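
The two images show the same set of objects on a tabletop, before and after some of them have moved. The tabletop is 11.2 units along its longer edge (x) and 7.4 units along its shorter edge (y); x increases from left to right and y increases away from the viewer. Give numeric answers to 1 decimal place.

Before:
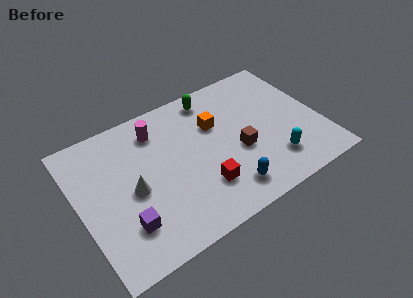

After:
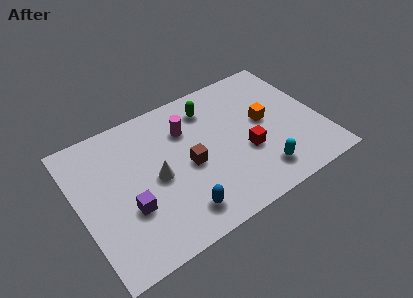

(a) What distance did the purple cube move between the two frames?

0.8

From (1.8, 1.9) to (2.1, 2.6), the purple cube covered √(0.3² + 0.7²) ≈ 0.8 units.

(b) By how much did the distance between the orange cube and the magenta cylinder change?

+0.9

Before: roughly 2.8 units apart; after: 3.7. That's 0.9 units further apart.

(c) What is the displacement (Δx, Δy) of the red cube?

(2.2, 0.8)

The red cube was at about (5.4, 2.0) and moved to about (7.6, 2.8).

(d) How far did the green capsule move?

0.5

The green capsule moved from about (6.6, 6.4) to (6.4, 5.9), a distance of √(0.2² + 0.5²) ≈ 0.5.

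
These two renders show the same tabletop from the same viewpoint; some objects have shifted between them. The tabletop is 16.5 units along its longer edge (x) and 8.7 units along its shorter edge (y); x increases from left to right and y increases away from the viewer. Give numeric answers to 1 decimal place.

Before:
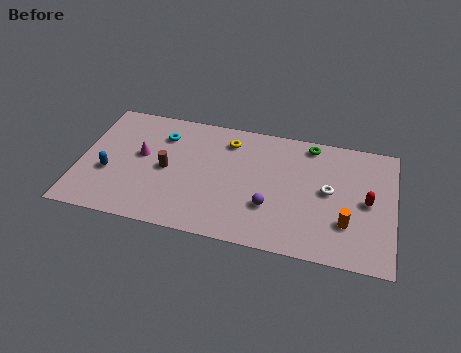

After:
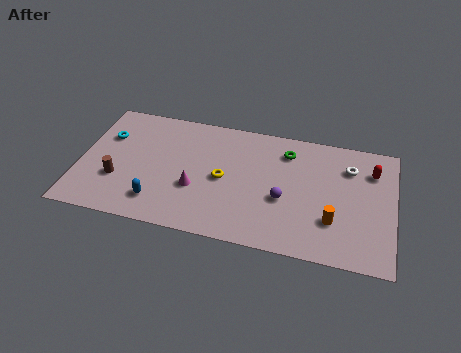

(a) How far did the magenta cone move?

3.4

The magenta cone was near (3.2, 4.9) before and (6.2, 3.2) after, so it travelled √(3.0² + 1.7²) ≈ 3.4 units.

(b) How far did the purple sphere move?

1.0

From (10.1, 2.8) to (10.8, 3.5), the purple sphere covered √(0.7² + 0.7²) ≈ 1.0 units.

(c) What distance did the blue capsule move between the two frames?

3.1

The blue capsule was near (1.6, 3.3) before and (4.3, 1.8) after, so it travelled √(2.7² + 1.5²) ≈ 3.1 units.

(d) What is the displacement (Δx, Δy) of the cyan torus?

(-2.9, -0.7)

The cyan torus started near (4.2, 6.6) and ended near (1.3, 5.9).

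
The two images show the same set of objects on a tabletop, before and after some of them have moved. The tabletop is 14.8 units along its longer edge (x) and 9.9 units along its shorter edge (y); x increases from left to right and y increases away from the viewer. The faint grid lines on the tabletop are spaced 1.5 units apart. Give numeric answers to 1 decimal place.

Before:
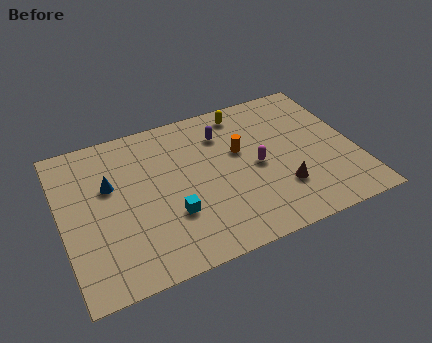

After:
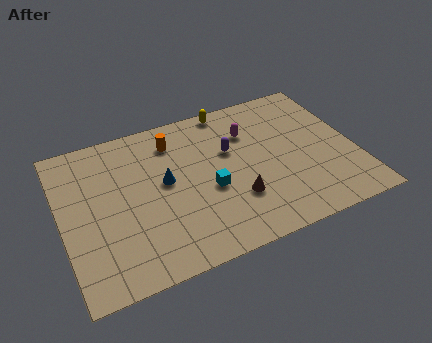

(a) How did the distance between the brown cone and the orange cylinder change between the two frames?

+1.9

The distance was about 3.6 in the first image and 5.5 in the second, so they moved 1.9 units further apart.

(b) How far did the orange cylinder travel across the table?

3.7

The orange cylinder was near (9.1, 6.0) before and (5.9, 7.9) after, so it travelled √(3.2² + 1.9²) ≈ 3.7 units.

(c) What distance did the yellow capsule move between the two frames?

0.9

The yellow capsule moved from about (9.6, 8.6) to (8.9, 9.1), a distance of √(0.7² + 0.5²) ≈ 0.9.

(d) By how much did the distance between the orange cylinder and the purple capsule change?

+1.5

Before: roughly 1.7 units apart; after: 3.2. That's 1.5 units further apart.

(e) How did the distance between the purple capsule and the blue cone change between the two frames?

-2.5

The distance was about 6.0 in the first image and 3.5 in the second, so they moved 2.5 units closer together.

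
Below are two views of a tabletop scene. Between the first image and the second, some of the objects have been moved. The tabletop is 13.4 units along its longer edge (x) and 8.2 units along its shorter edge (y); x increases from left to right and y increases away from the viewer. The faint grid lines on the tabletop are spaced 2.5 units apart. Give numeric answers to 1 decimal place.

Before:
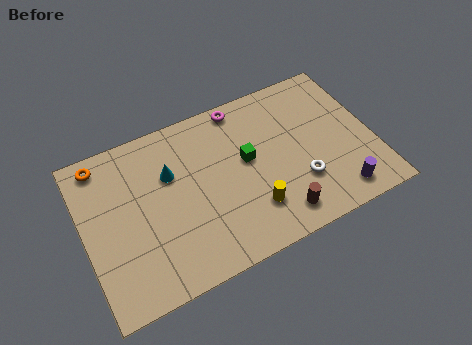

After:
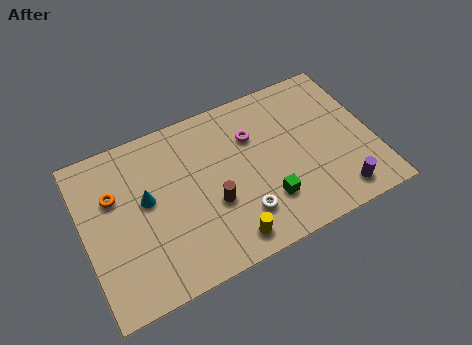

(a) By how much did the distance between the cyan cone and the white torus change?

-1.5

Before: roughly 6.4 units apart; after: 4.9. That's 1.5 units closer together.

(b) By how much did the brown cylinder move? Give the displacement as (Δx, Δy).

(-2.8, 1.8)

The brown cylinder started near (8.6, 1.3) and ended near (5.8, 3.1).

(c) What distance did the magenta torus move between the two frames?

1.7

The magenta torus moved from about (7.7, 7.4) to (8.0, 5.7), a distance of √(0.3² + 1.7²) ≈ 1.7.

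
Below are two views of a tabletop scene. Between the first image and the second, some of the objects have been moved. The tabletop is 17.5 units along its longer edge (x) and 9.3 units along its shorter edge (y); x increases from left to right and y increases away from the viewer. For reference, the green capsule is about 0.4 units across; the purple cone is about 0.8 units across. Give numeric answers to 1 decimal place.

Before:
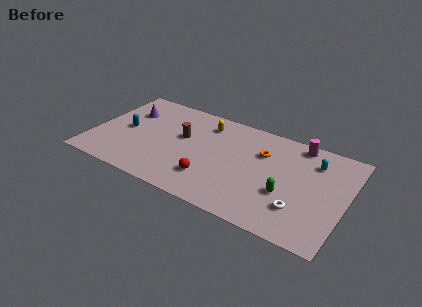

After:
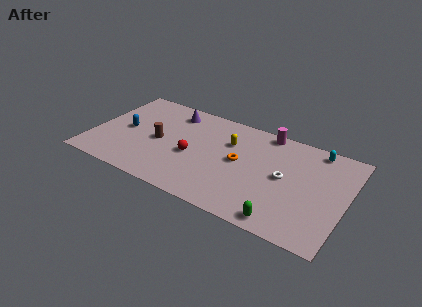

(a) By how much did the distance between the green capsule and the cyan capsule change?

+3.4

They were about 4.0 units apart before and 7.4 after — 3.4 units further apart.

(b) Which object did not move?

the blue capsule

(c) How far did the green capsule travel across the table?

2.4

The green capsule was near (13.6, 3.4) before and (13.7, 1.0) after, so it travelled √(0.1² + 2.4²) ≈ 2.4 units.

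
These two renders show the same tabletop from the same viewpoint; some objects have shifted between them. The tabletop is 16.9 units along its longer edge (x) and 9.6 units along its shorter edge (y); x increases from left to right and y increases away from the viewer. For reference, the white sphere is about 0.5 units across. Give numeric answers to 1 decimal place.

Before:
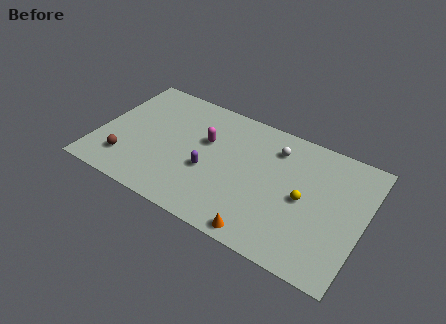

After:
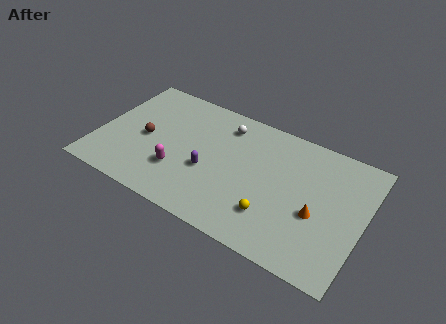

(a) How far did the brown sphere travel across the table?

2.5

From (2.1, 2.2) to (3.0, 4.5), the brown sphere covered √(0.9² + 2.3²) ≈ 2.5 units.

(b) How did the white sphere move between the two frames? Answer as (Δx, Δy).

(-3.3, 0.3)

The white sphere was at about (11.0, 7.5) and moved to about (7.7, 7.8).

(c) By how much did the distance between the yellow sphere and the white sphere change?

+2.9

They were about 3.6 units apart before and 6.5 after — 2.9 units further apart.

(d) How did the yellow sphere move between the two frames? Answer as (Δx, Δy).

(-1.7, -2.1)

The yellow sphere started near (13.2, 4.6) and ended near (11.5, 2.5).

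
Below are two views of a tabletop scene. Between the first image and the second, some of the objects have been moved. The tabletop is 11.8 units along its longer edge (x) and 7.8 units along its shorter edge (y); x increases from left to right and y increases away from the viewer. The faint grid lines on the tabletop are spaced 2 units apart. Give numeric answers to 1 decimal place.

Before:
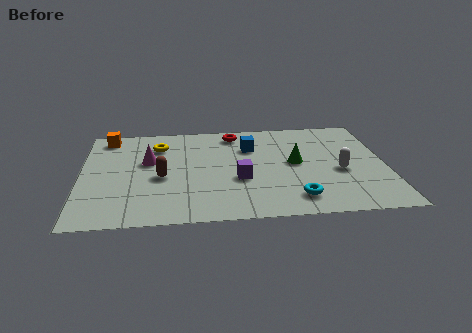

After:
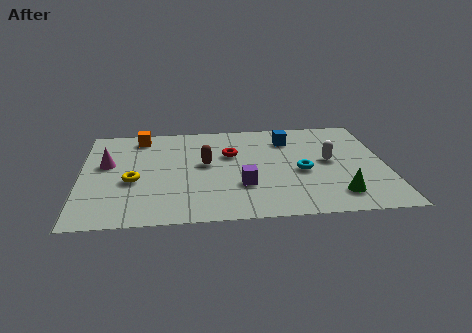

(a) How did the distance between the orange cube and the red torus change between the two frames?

-1.1

They were about 5.0 units apart before and 3.9 after — 1.1 units closer together.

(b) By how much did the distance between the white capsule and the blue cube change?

-1.6

The distance was about 4.0 in the first image and 2.4 in the second, so they moved 1.6 units closer together.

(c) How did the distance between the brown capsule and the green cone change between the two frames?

+0.5

They were about 5.2 units apart before and 5.7 after — 0.5 units further apart.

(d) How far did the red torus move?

1.7

The red torus was near (6.0, 6.7) before and (5.8, 5.0) after, so it travelled √(0.2² + 1.7²) ≈ 1.7 units.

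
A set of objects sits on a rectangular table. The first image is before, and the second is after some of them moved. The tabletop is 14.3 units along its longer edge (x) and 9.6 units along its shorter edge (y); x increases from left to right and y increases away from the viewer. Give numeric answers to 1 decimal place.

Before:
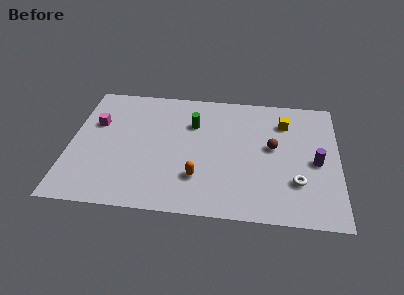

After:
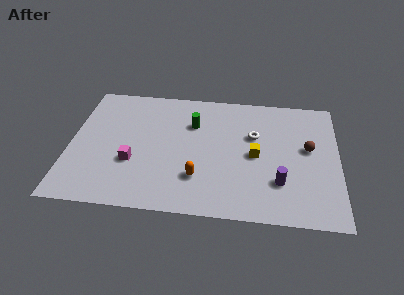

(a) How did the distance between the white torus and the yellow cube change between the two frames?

-3.1

The distance was about 4.6 in the first image and 1.5 in the second, so they moved 3.1 units closer together.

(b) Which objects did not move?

the green cylinder and the orange capsule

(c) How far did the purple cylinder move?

2.5

From (13.1, 4.4) to (11.2, 2.7), the purple cylinder covered √(1.9² + 1.7²) ≈ 2.5 units.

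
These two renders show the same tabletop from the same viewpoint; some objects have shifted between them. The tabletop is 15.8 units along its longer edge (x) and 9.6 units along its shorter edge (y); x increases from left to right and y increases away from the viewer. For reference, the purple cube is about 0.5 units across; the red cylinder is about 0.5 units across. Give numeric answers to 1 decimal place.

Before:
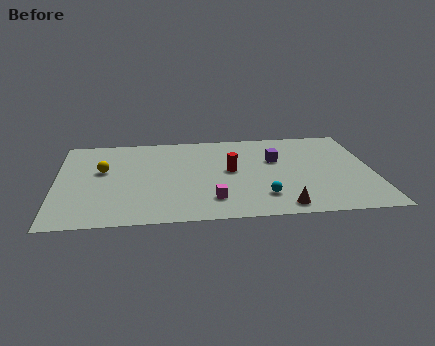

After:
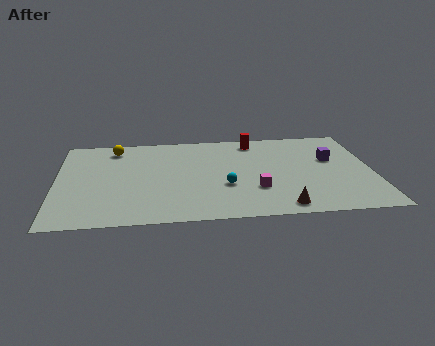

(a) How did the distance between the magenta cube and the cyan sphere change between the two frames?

-0.9

The distance was about 2.5 in the first image and 1.6 in the second, so they moved 0.9 units closer together.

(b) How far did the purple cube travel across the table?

2.8

The purple cube was near (11.0, 6.1) before and (13.8, 5.9) after, so it travelled √(2.8² + 0.2²) ≈ 2.8 units.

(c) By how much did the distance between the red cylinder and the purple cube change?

+2.0

Before: roughly 2.5 units apart; after: 4.5. That's 2.0 units further apart.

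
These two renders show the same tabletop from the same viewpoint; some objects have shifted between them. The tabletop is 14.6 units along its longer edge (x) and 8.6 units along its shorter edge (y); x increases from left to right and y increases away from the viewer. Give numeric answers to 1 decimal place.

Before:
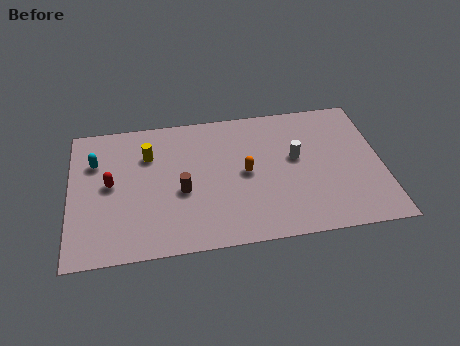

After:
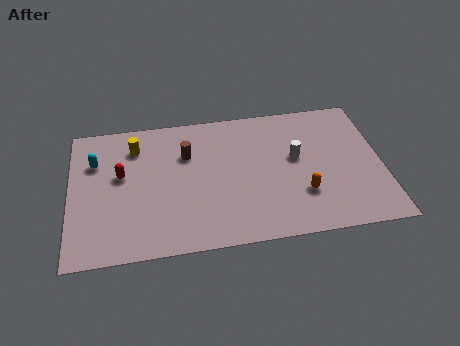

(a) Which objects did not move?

the white cylinder and the cyan capsule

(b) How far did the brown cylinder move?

2.3

From (5.2, 3.6) to (5.5, 5.9), the brown cylinder covered √(0.3² + 2.3²) ≈ 2.3 units.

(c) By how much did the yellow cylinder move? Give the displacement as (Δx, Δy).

(-0.6, 0.6)

From the two frames, the yellow cylinder sits at roughly (3.7, 6.1) before and (3.1, 6.7) after.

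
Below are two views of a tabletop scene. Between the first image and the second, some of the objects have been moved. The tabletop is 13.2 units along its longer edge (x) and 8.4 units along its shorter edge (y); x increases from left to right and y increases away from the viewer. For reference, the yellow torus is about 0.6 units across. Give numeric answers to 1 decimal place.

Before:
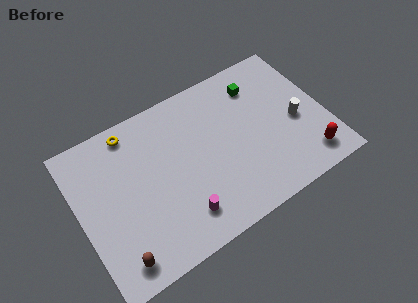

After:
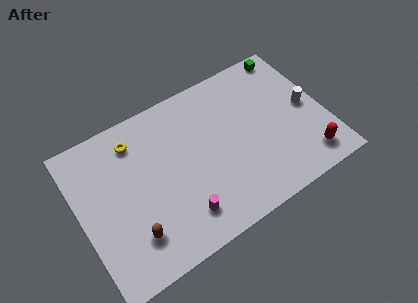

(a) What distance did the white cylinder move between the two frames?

0.9

The white cylinder was near (11.6, 3.7) before and (12.3, 4.2) after, so it travelled √(0.7² + 0.5²) ≈ 0.9 units.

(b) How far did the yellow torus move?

0.6

From (3.2, 7.4) to (3.3, 6.8), the yellow torus covered √(0.1² + 0.6²) ≈ 0.6 units.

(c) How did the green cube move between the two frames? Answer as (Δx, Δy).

(2.0, 1.0)

The green cube was at about (10.0, 6.6) and moved to about (12.0, 7.6).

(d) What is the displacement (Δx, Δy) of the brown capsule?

(0.9, 0.8)

The brown capsule started near (1.5, 1.2) and ended near (2.4, 2.0).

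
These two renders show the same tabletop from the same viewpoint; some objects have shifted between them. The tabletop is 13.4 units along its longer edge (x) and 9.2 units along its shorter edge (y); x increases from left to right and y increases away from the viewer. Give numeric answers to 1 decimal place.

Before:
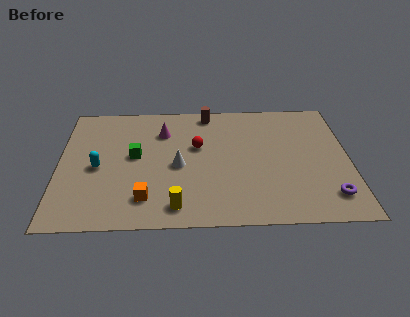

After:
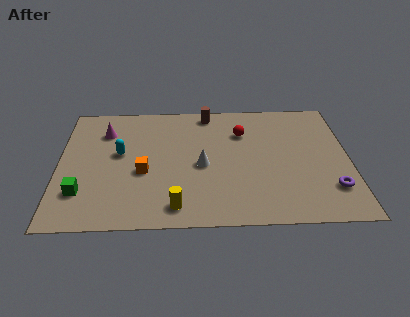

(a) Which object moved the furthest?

the green cube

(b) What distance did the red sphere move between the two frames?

2.3

The red sphere moved from about (6.4, 5.6) to (8.5, 6.6), a distance of √(2.1² + 1.0²) ≈ 2.3.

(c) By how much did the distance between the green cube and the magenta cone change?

+2.4

The distance was about 2.2 in the first image and 4.6 in the second, so they moved 2.4 units further apart.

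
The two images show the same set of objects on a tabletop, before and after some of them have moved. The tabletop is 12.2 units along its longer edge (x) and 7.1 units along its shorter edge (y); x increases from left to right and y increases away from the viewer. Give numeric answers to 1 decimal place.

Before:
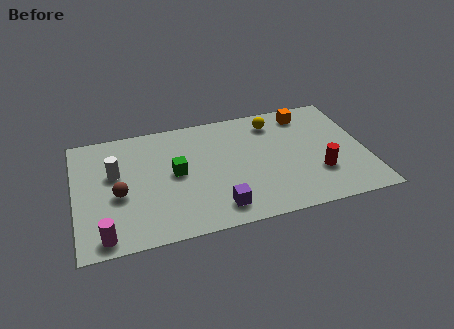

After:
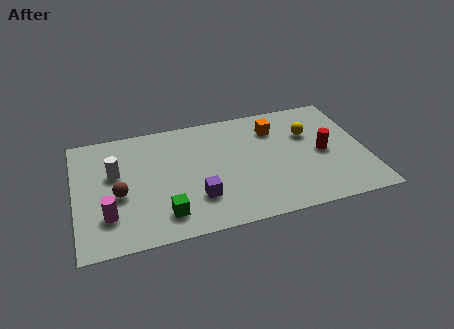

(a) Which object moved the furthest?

the green cube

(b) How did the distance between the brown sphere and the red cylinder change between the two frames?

+0.3

They were about 8.3 units apart before and 8.6 after — 0.3 units further apart.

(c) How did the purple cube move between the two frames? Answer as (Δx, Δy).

(-0.8, 0.8)

The purple cube was at about (5.8, 1.2) and moved to about (5.0, 2.0).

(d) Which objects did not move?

the white cylinder and the brown sphere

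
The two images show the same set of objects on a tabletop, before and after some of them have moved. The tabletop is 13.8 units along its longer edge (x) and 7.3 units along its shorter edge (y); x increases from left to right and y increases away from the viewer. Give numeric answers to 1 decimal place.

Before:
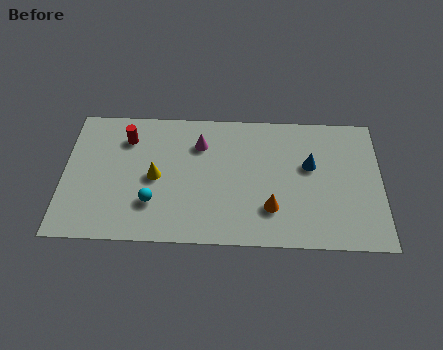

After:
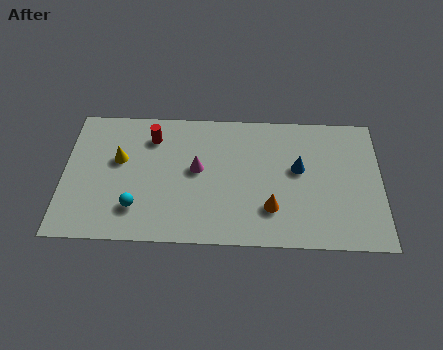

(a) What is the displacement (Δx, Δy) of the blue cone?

(-0.5, -0.2)

The blue cone started near (10.7, 4.4) and ended near (10.2, 4.2).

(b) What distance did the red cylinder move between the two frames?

1.1

From (2.7, 5.6) to (3.8, 5.7), the red cylinder covered √(1.1² + 0.1²) ≈ 1.1 units.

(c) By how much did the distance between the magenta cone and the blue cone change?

-0.5

Before: roughly 4.9 units apart; after: 4.4. That's 0.5 units closer together.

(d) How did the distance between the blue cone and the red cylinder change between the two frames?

-1.5

The distance was about 8.1 in the first image and 6.6 in the second, so they moved 1.5 units closer together.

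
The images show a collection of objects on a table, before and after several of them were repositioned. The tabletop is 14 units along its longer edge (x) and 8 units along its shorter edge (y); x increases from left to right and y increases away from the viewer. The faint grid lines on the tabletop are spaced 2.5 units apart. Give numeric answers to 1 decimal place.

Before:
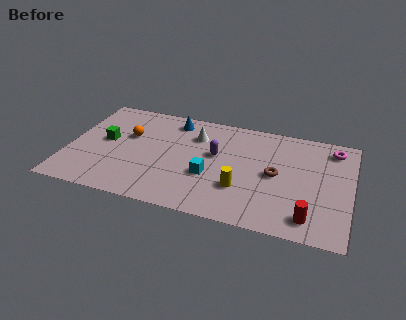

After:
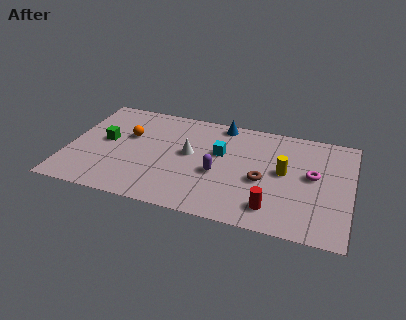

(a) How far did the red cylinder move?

1.8

The red cylinder was near (12.1, 1.3) before and (10.3, 1.5) after, so it travelled √(1.8² + 0.2²) ≈ 1.8 units.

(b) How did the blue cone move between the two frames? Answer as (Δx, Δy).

(2.4, 0.4)

From the two frames, the blue cone sits at roughly (5.0, 6.8) before and (7.4, 7.2) after.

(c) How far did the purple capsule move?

1.4

The purple capsule was near (7.3, 4.7) before and (7.5, 3.3) after, so it travelled √(0.2² + 1.4²) ≈ 1.4 units.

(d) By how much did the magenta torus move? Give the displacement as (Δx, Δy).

(-0.9, -2.3)

The magenta torus was at about (13.0, 6.7) and moved to about (12.1, 4.4).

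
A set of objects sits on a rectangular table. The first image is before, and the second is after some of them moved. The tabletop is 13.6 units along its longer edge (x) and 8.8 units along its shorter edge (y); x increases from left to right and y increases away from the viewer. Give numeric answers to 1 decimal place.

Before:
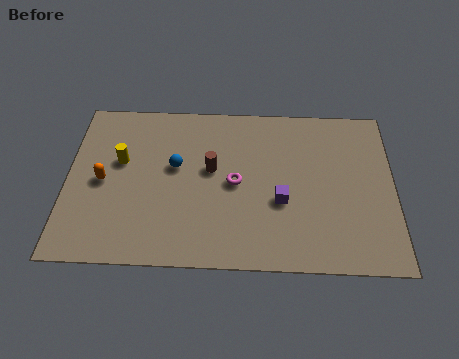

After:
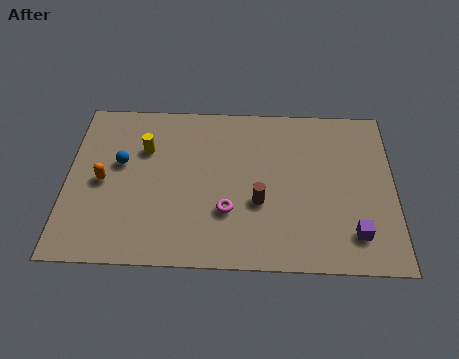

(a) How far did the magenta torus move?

1.5

The magenta torus moved from about (7.0, 4.3) to (6.7, 2.8), a distance of √(0.3² + 1.5²) ≈ 1.5.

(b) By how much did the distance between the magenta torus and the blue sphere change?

+2.5

Before: roughly 2.6 units apart; after: 5.1. That's 2.5 units further apart.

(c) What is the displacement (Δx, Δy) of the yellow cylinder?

(1.0, 0.7)

The yellow cylinder started near (2.2, 5.3) and ended near (3.2, 6.0).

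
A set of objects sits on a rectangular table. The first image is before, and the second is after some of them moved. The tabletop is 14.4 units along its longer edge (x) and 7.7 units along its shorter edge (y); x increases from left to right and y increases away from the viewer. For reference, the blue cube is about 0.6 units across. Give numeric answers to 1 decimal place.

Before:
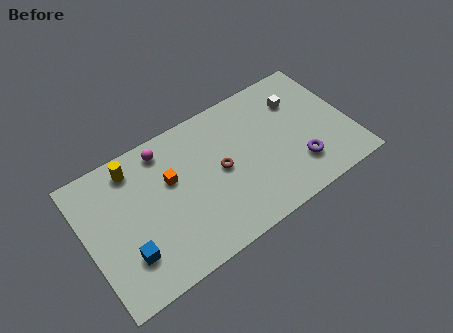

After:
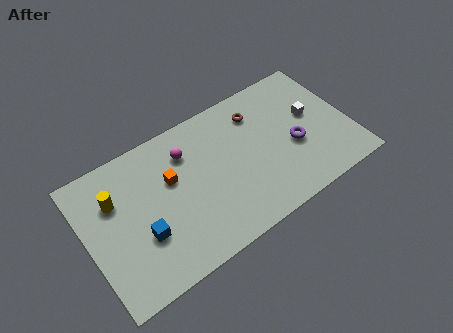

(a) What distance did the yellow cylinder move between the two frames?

1.7

From (2.9, 6.5) to (1.7, 5.3), the yellow cylinder covered √(1.2² + 1.2²) ≈ 1.7 units.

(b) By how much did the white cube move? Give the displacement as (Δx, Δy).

(0.6, -1.2)

From the two frames, the white cube sits at roughly (11.9, 5.6) before and (12.5, 4.4) after.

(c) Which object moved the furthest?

the brown torus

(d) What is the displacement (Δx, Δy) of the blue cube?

(0.9, 0.6)

The blue cube started near (1.9, 2.1) and ended near (2.8, 2.7).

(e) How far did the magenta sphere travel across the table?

1.4

From (4.6, 6.6) to (5.7, 5.8), the magenta sphere covered √(1.1² + 0.8²) ≈ 1.4 units.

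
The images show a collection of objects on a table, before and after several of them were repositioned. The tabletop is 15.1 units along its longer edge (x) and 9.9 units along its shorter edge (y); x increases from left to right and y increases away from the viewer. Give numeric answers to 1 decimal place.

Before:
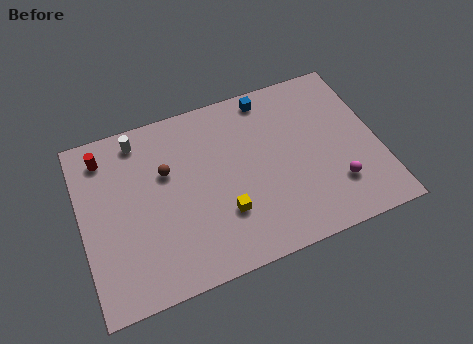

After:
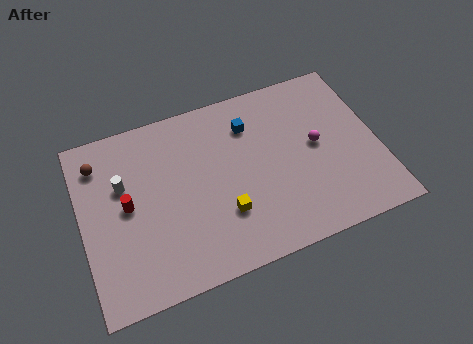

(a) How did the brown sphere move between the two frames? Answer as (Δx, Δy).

(-3.3, 1.6)

The brown sphere was at about (4.4, 6.3) and moved to about (1.1, 7.9).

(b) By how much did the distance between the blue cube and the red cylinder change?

-1.6

The distance was about 8.5 in the first image and 6.9 in the second, so they moved 1.6 units closer together.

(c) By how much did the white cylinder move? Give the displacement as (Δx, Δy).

(-1.0, -2.3)

From the two frames, the white cylinder sits at roughly (3.2, 8.6) before and (2.2, 6.3) after.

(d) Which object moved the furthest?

the brown sphere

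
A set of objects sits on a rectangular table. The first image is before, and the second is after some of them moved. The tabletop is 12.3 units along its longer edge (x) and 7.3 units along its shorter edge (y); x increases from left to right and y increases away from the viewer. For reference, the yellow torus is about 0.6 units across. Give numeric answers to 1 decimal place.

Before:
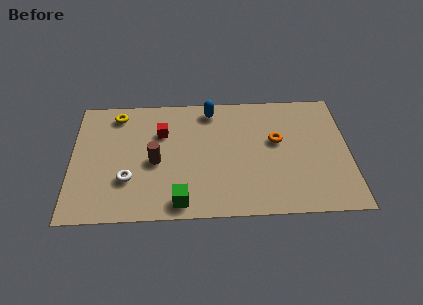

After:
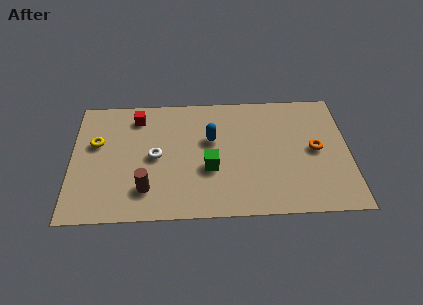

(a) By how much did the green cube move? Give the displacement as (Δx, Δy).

(1.3, 1.9)

The green cube was at about (4.8, 0.9) and moved to about (6.1, 2.8).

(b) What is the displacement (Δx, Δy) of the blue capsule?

(0.0, -1.8)

From the two frames, the blue capsule sits at roughly (6.2, 6.3) before and (6.2, 4.5) after.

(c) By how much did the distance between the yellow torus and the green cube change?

-0.7

Before: roughly 6.0 units apart; after: 5.3. That's 0.7 units closer together.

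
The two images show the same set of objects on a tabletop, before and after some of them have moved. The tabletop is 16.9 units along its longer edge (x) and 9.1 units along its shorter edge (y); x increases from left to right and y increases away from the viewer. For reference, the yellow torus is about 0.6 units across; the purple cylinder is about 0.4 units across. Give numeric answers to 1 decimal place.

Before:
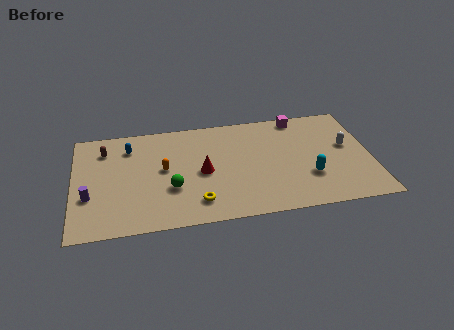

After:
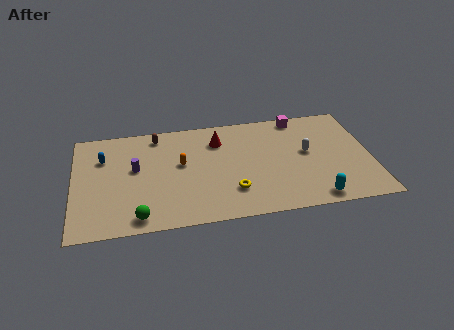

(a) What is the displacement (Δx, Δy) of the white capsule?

(-2.3, -0.2)

The white capsule was at about (15.6, 5.2) and moved to about (13.3, 5.0).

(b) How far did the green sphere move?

2.8

The green sphere moved from about (5.5, 3.2) to (3.6, 1.1), a distance of √(1.9² + 2.1²) ≈ 2.8.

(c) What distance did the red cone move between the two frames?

2.8

From (7.3, 4.3) to (8.3, 6.9), the red cone covered √(1.0² + 2.6²) ≈ 2.8 units.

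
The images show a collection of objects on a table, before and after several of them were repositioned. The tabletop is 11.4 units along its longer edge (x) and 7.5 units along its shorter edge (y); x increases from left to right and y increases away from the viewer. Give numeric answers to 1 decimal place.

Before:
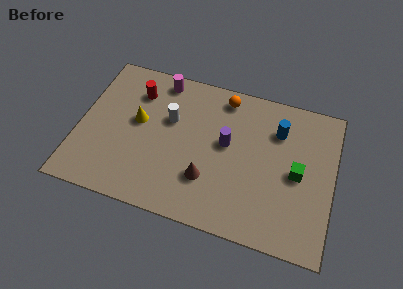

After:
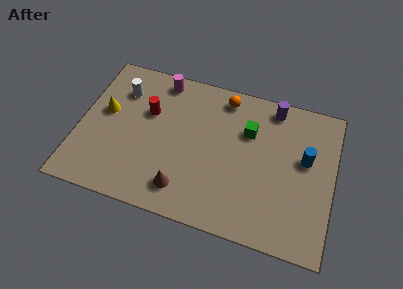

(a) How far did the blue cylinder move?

1.7

The blue cylinder was near (8.8, 5.5) before and (10.1, 4.4) after, so it travelled √(1.3² + 1.1²) ≈ 1.7 units.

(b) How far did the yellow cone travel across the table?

1.5

The yellow cone moved from about (2.6, 4.2) to (1.1, 4.3), a distance of √(1.5² + 0.1²) ≈ 1.5.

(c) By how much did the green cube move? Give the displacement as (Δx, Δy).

(-2.3, 1.5)

The green cube was at about (9.8, 3.6) and moved to about (7.5, 5.1).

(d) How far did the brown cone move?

1.3

The brown cone moved from about (5.9, 2.2) to (4.9, 1.4), a distance of √(1.0² + 0.8²) ≈ 1.3.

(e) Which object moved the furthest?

the purple cylinder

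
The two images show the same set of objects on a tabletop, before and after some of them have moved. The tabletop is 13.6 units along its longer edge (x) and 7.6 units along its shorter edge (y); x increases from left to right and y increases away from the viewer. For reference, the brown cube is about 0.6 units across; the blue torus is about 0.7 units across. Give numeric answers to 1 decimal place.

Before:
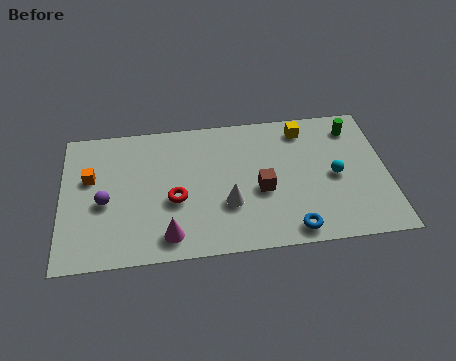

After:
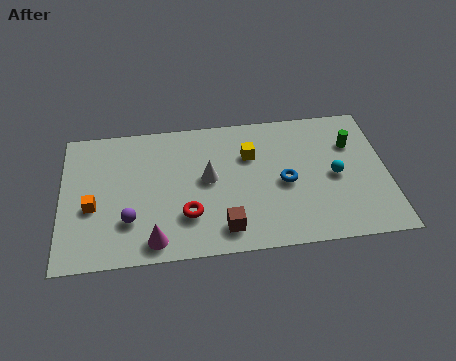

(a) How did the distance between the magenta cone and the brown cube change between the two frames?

-1.5

The distance was about 4.4 in the first image and 2.9 in the second, so they moved 1.5 units closer together.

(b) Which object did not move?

the cyan sphere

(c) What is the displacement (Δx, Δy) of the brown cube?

(-1.6, -1.9)

The brown cube started near (8.3, 3.2) and ended near (6.7, 1.3).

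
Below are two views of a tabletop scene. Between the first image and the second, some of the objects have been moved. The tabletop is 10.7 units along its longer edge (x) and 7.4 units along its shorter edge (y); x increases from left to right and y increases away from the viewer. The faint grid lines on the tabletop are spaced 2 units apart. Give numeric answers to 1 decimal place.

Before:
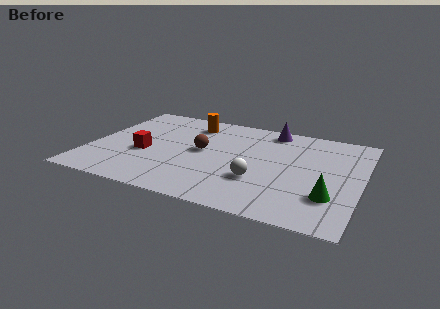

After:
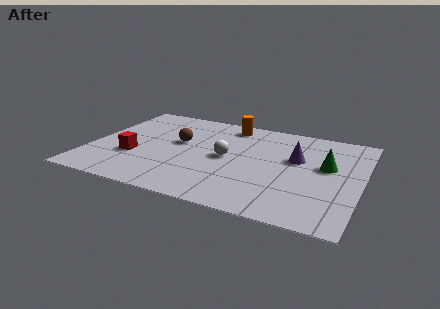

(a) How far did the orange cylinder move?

1.6

From (3.7, 6.0) to (5.2, 6.4), the orange cylinder covered √(1.5² + 0.4²) ≈ 1.6 units.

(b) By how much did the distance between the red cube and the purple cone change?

+0.7

The distance was about 5.9 in the first image and 6.6 in the second, so they moved 0.7 units further apart.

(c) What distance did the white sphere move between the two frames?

1.9

From (6.8, 2.4) to (5.4, 3.7), the white sphere covered √(1.4² + 1.3²) ≈ 1.9 units.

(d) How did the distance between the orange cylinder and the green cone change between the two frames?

-2.5

They were about 7.1 units apart before and 4.6 after — 2.5 units closer together.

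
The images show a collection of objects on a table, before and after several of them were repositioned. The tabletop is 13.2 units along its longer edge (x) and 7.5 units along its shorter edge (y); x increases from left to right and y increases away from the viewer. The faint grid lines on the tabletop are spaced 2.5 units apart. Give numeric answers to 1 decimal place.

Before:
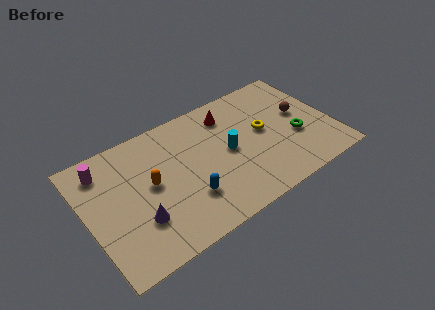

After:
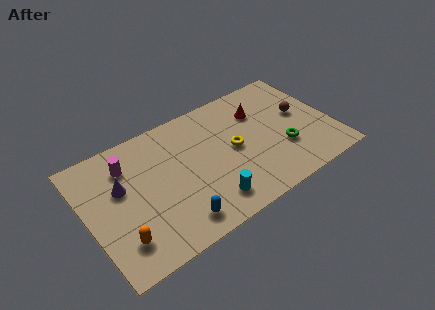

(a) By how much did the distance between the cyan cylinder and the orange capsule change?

+0.5

The distance was about 4.2 in the first image and 4.7 in the second, so they moved 0.5 units further apart.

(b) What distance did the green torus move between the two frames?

0.9

The green torus was near (11.2, 2.9) before and (10.4, 2.5) after, so it travelled √(0.8² + 0.4²) ≈ 0.9 units.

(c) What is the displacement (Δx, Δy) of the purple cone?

(-0.6, 2.3)

From the two frames, the purple cone sits at roughly (2.5, 2.3) before and (1.9, 4.6) after.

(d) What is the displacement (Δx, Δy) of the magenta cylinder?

(1.2, -0.4)

From the two frames, the magenta cylinder sits at roughly (1.2, 6.1) before and (2.4, 5.7) after.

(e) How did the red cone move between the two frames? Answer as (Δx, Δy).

(1.6, -0.6)

From the two frames, the red cone sits at roughly (8.0, 6.0) before and (9.6, 5.4) after.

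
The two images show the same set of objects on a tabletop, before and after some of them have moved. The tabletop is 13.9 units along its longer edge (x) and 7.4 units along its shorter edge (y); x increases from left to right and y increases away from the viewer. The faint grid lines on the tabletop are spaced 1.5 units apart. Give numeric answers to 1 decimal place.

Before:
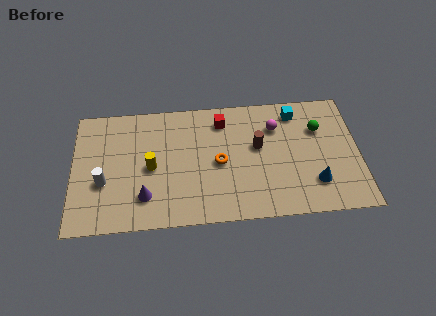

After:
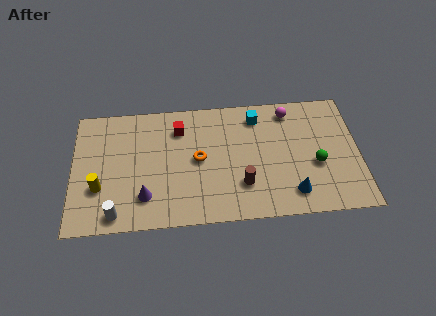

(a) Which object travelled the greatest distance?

the yellow cylinder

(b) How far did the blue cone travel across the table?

1.2

From (11.7, 1.9) to (10.6, 1.4), the blue cone covered √(1.1² + 0.5²) ≈ 1.2 units.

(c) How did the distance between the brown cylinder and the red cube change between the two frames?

+2.3

They were about 2.4 units apart before and 4.7 after — 2.3 units further apart.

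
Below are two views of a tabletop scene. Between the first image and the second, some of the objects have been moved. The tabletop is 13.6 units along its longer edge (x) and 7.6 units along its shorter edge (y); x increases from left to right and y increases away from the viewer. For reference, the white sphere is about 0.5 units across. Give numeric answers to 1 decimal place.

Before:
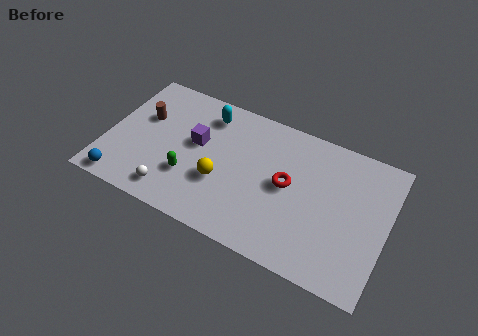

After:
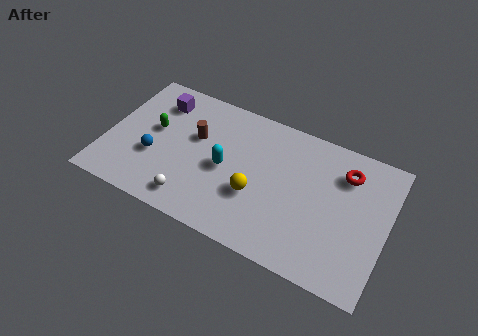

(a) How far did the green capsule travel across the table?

2.8

From (4.2, 2.4) to (2.2, 4.3), the green capsule covered √(2.0² + 1.9²) ≈ 2.8 units.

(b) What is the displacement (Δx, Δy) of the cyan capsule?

(1.2, -2.6)

From the two frames, the cyan capsule sits at roughly (4.6, 6.2) before and (5.8, 3.6) after.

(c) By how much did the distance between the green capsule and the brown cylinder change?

-1.5

They were about 3.5 units apart before and 2.0 after — 1.5 units closer together.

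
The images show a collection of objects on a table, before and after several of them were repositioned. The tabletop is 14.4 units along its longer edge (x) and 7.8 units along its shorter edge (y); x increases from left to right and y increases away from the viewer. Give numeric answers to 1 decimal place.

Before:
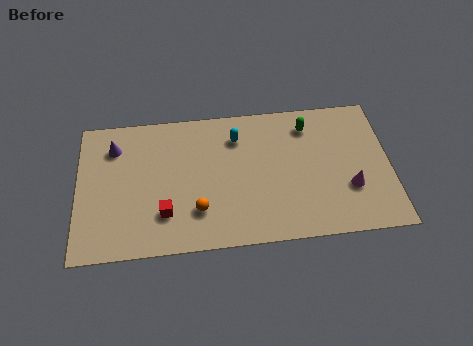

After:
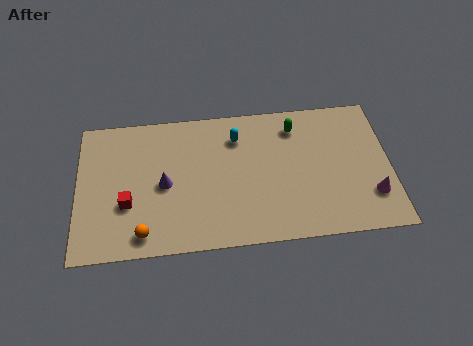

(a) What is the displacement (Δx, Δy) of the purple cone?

(2.3, -2.3)

From the two frames, the purple cone sits at roughly (1.7, 6.0) before and (4.0, 3.7) after.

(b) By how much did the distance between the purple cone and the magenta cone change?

-1.7

Before: roughly 11.3 units apart; after: 9.6. That's 1.7 units closer together.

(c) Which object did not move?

the cyan capsule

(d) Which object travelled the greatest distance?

the purple cone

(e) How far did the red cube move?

1.8

The red cube was near (4.0, 2.1) before and (2.3, 2.8) after, so it travelled √(1.7² + 0.7²) ≈ 1.8 units.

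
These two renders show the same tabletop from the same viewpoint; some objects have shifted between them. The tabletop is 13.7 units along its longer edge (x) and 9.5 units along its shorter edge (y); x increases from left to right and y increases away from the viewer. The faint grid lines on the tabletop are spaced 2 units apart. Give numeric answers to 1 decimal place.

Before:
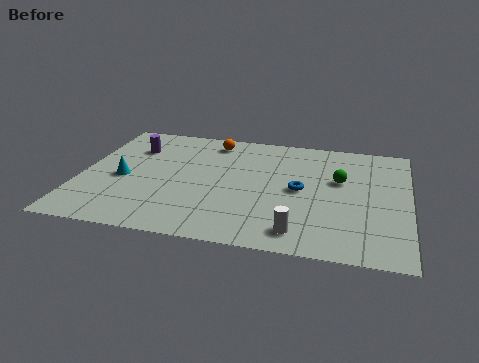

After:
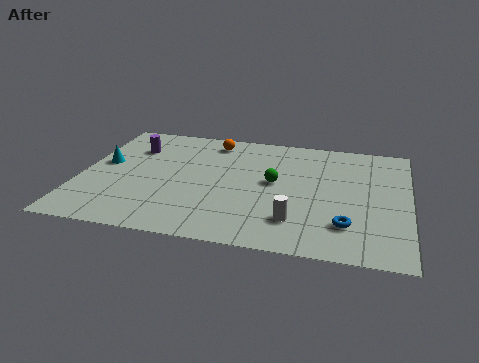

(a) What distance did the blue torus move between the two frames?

3.1

The blue torus moved from about (9.2, 4.7) to (11.2, 2.3), a distance of √(2.0² + 2.4²) ≈ 3.1.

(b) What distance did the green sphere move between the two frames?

2.8

The green sphere moved from about (10.8, 5.8) to (8.1, 5.1), a distance of √(2.7² + 0.7²) ≈ 2.8.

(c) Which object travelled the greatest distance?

the blue torus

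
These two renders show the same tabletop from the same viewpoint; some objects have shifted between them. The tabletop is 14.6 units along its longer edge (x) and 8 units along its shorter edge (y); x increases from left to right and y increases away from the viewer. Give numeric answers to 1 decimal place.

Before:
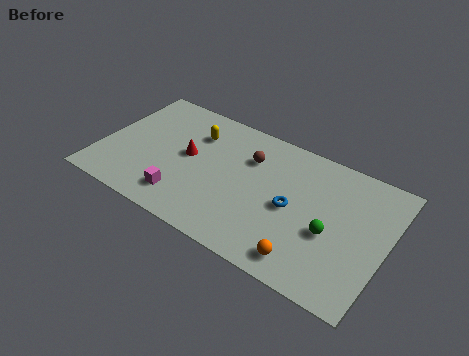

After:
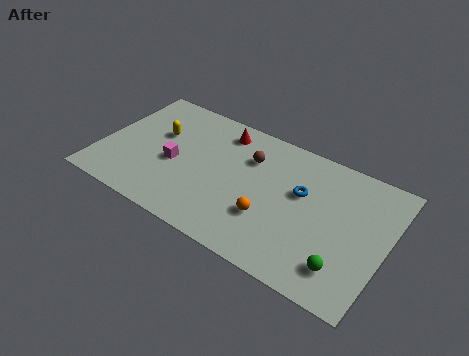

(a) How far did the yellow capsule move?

2.0

The yellow capsule was near (4.5, 5.9) before and (2.7, 5.0) after, so it travelled √(1.8² + 0.9²) ≈ 2.0 units.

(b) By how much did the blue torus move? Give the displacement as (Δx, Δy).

(0.3, 1.1)

The blue torus started near (9.9, 3.8) and ended near (10.2, 4.9).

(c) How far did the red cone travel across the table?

2.8

The red cone was near (4.4, 4.3) before and (5.8, 6.7) after, so it travelled √(1.4² + 2.4²) ≈ 2.8 units.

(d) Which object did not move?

the brown sphere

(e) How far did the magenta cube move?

2.1

The magenta cube moved from about (4.6, 1.6) to (3.8, 3.5), a distance of √(0.8² + 1.9²) ≈ 2.1.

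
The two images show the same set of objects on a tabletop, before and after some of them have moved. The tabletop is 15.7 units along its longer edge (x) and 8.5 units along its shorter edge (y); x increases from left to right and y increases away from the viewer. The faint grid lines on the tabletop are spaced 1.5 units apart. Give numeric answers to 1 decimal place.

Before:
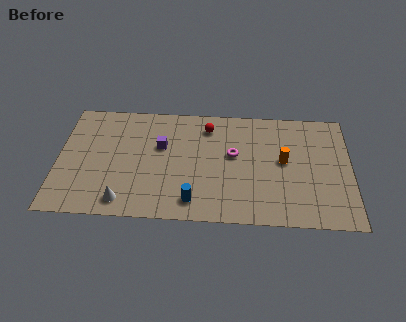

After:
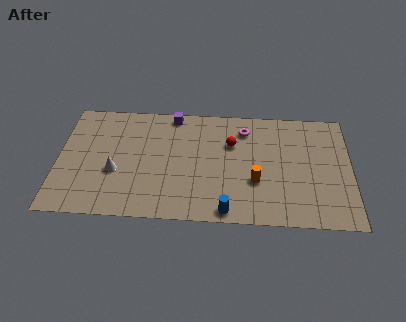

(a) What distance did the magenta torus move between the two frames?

2.0

The magenta torus moved from about (9.4, 4.9) to (10.0, 6.8), a distance of √(0.6² + 1.9²) ≈ 2.0.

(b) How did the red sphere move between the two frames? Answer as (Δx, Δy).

(1.3, -1.2)

The red sphere started near (8.0, 6.9) and ended near (9.3, 5.7).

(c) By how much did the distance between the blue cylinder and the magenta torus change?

+2.0

Before: roughly 4.1 units apart; after: 6.1. That's 2.0 units further apart.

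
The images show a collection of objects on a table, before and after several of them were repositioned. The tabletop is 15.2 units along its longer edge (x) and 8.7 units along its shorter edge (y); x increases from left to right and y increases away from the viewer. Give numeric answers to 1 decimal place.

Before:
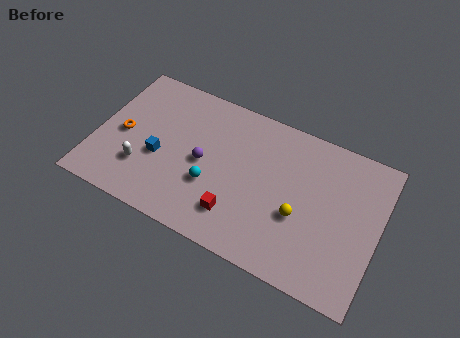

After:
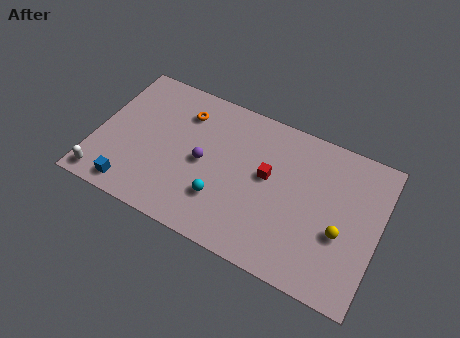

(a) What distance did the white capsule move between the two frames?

2.4

The white capsule was near (2.7, 2.5) before and (0.8, 1.0) after, so it travelled √(1.9² + 1.5²) ≈ 2.4 units.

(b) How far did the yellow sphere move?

2.2

From (11.1, 3.4) to (13.3, 3.4), the yellow sphere covered √(2.2² + 0.0²) ≈ 2.2 units.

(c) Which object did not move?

the purple sphere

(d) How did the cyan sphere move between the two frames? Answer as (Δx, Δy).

(0.6, -0.6)

The cyan sphere was at about (6.4, 3.1) and moved to about (7.0, 2.5).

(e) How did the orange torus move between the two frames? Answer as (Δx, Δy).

(3.0, 2.6)

The orange torus was at about (1.4, 4.1) and moved to about (4.4, 6.7).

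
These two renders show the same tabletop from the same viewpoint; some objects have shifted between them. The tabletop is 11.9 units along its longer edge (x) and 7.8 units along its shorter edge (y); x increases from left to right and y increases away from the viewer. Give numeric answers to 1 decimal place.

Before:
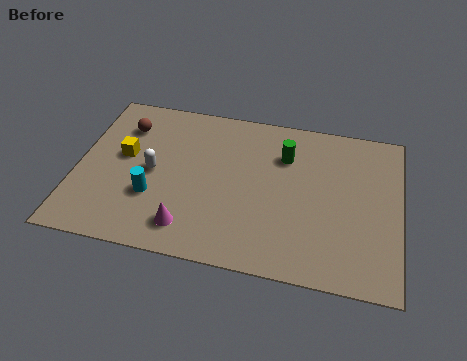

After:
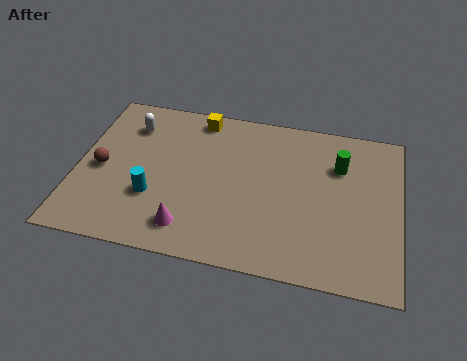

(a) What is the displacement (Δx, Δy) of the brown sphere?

(-0.7, -2.3)

The brown sphere was at about (1.6, 5.9) and moved to about (0.9, 3.6).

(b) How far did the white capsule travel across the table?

2.4

The white capsule was near (2.8, 3.8) before and (1.8, 6.0) after, so it travelled √(1.0² + 2.2²) ≈ 2.4 units.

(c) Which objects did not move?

the magenta cone and the cyan cylinder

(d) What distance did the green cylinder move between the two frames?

2.0

The green cylinder moved from about (7.6, 5.6) to (9.6, 5.5), a distance of √(2.0² + 0.1²) ≈ 2.0.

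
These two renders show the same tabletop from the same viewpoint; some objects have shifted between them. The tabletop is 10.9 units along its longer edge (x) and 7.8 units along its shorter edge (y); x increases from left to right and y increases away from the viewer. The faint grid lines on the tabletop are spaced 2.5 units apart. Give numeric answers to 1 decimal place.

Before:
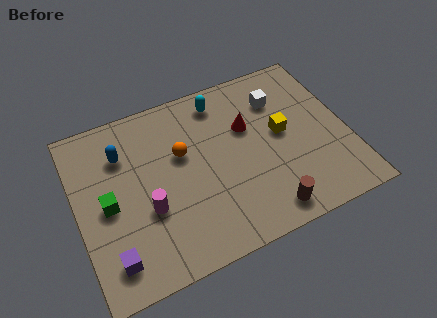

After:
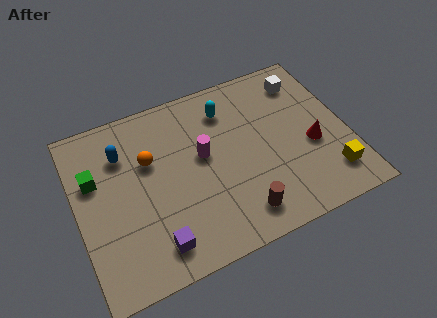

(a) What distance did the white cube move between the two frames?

1.2

From (8.4, 5.8) to (9.5, 6.3), the white cube covered √(1.1² + 0.5²) ≈ 1.2 units.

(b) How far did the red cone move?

3.0

From (7.0, 5.0) to (9.4, 3.2), the red cone covered √(2.4² + 1.8²) ≈ 3.0 units.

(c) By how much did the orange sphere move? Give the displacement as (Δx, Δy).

(-1.3, 0.2)

The orange sphere was at about (4.3, 4.8) and moved to about (3.0, 5.0).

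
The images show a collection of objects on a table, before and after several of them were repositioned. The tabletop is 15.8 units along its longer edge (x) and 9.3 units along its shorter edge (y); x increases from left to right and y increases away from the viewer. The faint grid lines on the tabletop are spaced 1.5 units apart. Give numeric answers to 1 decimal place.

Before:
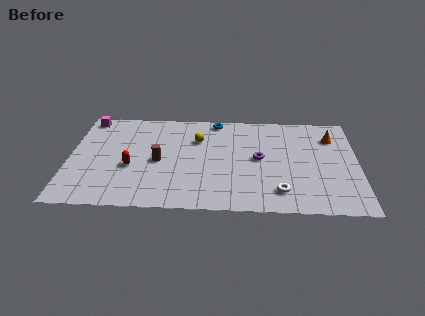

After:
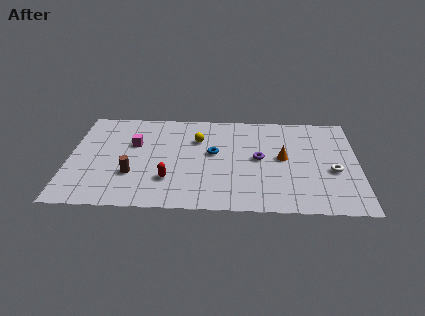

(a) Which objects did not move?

the purple torus and the yellow sphere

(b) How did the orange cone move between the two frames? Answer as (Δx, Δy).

(-2.7, -2.1)

The orange cone started near (14.4, 7.0) and ended near (11.7, 4.9).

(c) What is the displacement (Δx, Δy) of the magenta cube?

(2.6, -2.4)

From the two frames, the magenta cube sits at roughly (0.9, 8.3) before and (3.5, 5.9) after.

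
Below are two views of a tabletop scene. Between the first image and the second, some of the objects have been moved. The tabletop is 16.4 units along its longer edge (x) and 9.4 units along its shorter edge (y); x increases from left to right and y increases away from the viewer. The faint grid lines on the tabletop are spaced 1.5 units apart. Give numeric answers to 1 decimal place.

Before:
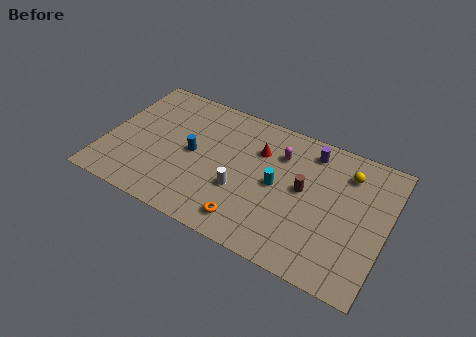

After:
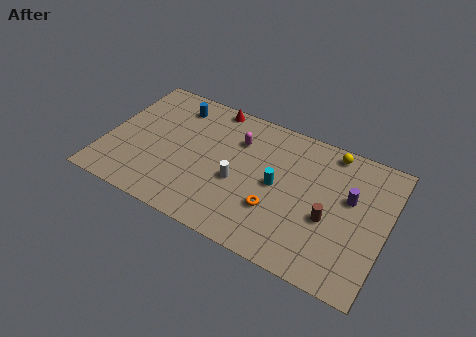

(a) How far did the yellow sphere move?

1.6

The yellow sphere was near (13.9, 7.3) before and (12.8, 8.4) after, so it travelled √(1.1² + 1.1²) ≈ 1.6 units.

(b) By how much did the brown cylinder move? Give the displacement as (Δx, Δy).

(1.6, -1.3)

From the two frames, the brown cylinder sits at roughly (11.6, 5.1) before and (13.2, 3.8) after.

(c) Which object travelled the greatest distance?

the red cone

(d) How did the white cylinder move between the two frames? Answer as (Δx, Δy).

(-0.2, 0.5)

From the two frames, the white cylinder sits at roughly (8.1, 3.4) before and (7.9, 3.9) after.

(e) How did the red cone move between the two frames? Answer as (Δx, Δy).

(-3.1, 2.0)

The red cone started near (8.8, 6.6) and ended near (5.7, 8.6).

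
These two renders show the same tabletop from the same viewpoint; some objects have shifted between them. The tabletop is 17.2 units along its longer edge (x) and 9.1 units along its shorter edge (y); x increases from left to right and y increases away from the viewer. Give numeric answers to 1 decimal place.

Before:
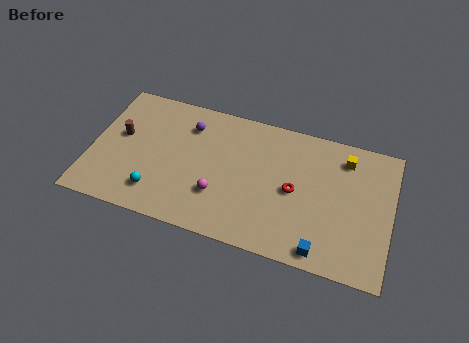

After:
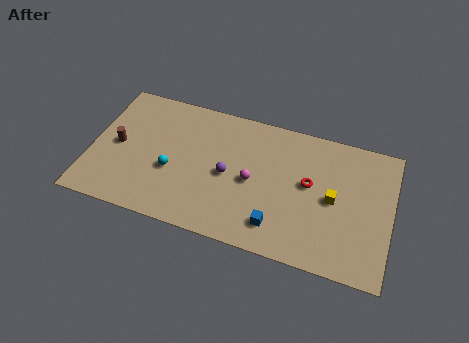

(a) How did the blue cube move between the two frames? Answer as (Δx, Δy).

(-2.6, 0.8)

From the two frames, the blue cube sits at roughly (13.5, 1.0) before and (10.9, 1.8) after.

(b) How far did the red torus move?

1.1

From (11.7, 4.4) to (12.5, 5.1), the red torus covered √(0.8² + 0.7²) ≈ 1.1 units.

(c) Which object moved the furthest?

the purple sphere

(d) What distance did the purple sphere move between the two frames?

3.7

The purple sphere moved from about (5.4, 7.0) to (7.9, 4.3), a distance of √(2.5² + 2.7²) ≈ 3.7.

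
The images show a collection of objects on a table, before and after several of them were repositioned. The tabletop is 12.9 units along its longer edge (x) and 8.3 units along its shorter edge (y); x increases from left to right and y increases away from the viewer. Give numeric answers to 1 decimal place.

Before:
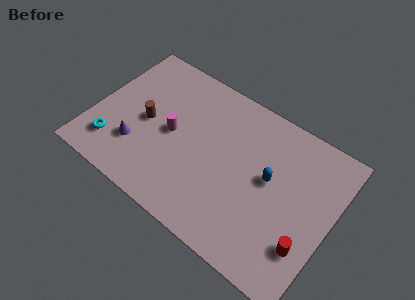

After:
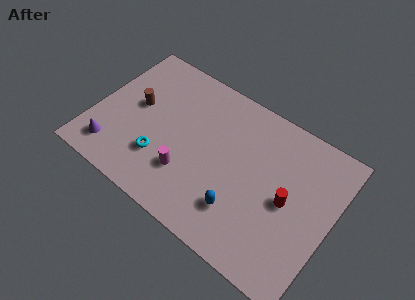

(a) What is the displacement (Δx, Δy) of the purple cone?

(-1.2, -0.9)

From the two frames, the purple cone sits at roughly (2.6, 2.4) before and (1.4, 1.5) after.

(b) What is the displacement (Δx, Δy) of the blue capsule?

(-1.1, -2.5)

The blue capsule was at about (9.5, 4.6) and moved to about (8.4, 2.1).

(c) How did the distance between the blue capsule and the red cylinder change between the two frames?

-0.4

Before: roughly 3.3 units apart; after: 2.9. That's 0.4 units closer together.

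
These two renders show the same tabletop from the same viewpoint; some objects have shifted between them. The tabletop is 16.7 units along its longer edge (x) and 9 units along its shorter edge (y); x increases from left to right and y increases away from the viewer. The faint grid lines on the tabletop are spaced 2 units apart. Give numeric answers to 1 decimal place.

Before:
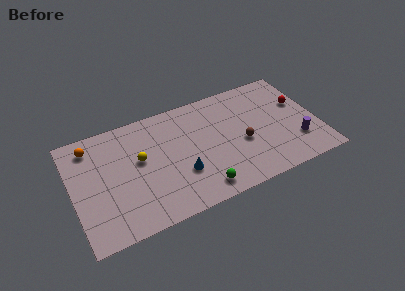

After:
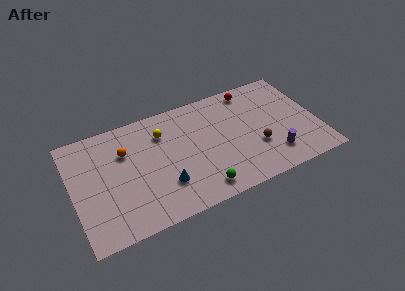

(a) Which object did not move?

the green sphere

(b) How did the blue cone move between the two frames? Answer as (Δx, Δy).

(-1.2, -0.4)

The blue cone was at about (7.2, 3.0) and moved to about (6.0, 2.6).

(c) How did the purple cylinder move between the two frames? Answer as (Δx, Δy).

(-1.7, -0.5)

From the two frames, the purple cylinder sits at roughly (15.1, 2.5) before and (13.4, 2.0) after.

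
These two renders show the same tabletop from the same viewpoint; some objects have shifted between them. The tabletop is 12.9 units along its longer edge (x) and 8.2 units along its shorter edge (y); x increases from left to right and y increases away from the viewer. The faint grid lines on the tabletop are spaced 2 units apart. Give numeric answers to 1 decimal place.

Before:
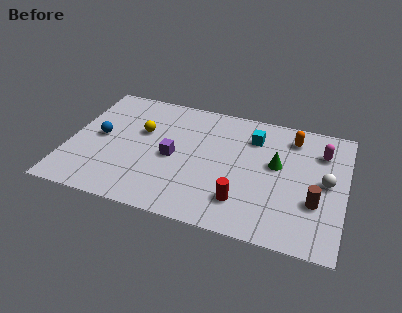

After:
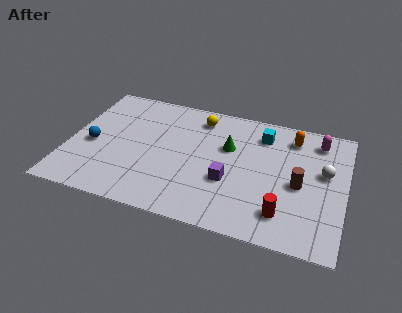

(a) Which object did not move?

the orange capsule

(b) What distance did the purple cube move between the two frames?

2.8

The purple cube moved from about (4.9, 3.8) to (7.6, 3.0), a distance of √(2.7² + 0.8²) ≈ 2.8.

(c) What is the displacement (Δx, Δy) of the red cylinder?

(1.9, -0.2)

The red cylinder was at about (8.3, 1.9) and moved to about (10.2, 1.7).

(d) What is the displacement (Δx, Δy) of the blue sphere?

(-0.3, -0.6)

The blue sphere was at about (1.4, 4.2) and moved to about (1.1, 3.6).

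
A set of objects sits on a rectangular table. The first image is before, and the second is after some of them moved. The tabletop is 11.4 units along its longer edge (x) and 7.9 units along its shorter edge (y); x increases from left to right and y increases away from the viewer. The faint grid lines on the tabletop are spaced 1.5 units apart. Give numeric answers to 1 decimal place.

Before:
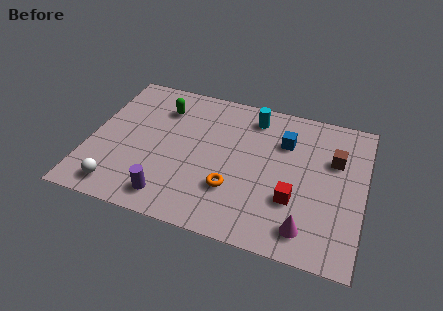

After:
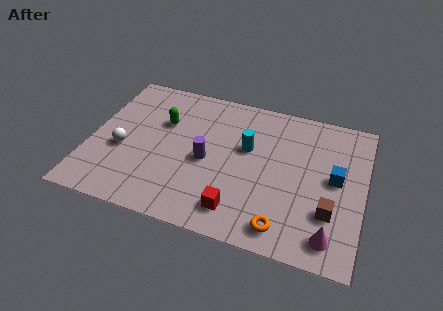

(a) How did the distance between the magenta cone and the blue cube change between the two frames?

-1.5

Before: roughly 4.5 units apart; after: 3.0. That's 1.5 units closer together.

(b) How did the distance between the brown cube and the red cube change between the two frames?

+0.8

The distance was about 3.0 in the first image and 3.8 in the second, so they moved 0.8 units further apart.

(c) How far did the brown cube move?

2.8

The brown cube was near (10.1, 5.2) before and (10.1, 2.4) after, so it travelled √(0.0² + 2.8²) ≈ 2.8 units.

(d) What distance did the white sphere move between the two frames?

2.1

From (1.5, 1.1) to (1.4, 3.2), the white sphere covered √(0.1² + 2.1²) ≈ 2.1 units.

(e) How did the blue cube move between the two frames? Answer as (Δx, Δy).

(2.2, -1.4)

The blue cube was at about (8.0, 5.6) and moved to about (10.2, 4.2).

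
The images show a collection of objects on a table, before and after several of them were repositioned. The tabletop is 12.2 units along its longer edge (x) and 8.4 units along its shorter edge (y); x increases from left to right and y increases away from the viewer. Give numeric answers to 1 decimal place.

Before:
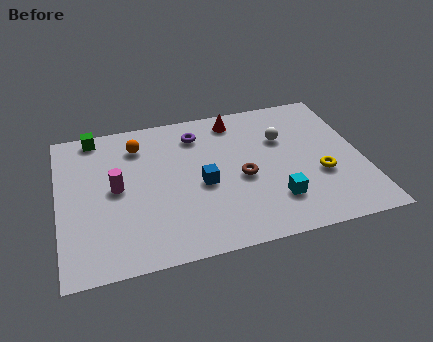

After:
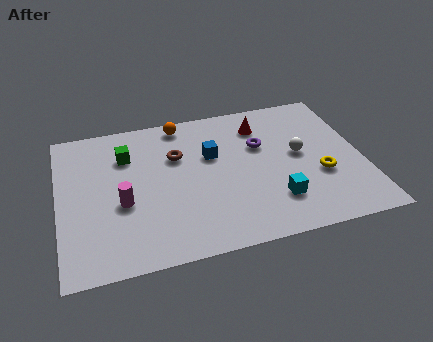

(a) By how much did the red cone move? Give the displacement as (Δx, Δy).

(1.0, -0.6)

From the two frames, the red cone sits at roughly (7.3, 7.2) before and (8.3, 6.6) after.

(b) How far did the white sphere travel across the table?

1.3

From (9.1, 5.6) to (9.7, 4.5), the white sphere covered √(0.6² + 1.1²) ≈ 1.3 units.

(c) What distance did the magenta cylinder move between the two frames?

0.9

The magenta cylinder moved from about (2.3, 4.3) to (2.5, 3.4), a distance of √(0.2² + 0.9²) ≈ 0.9.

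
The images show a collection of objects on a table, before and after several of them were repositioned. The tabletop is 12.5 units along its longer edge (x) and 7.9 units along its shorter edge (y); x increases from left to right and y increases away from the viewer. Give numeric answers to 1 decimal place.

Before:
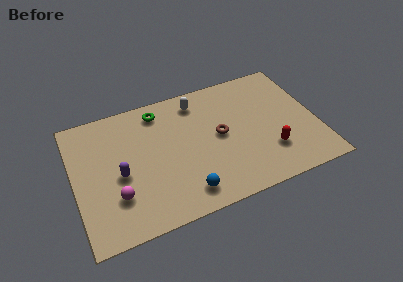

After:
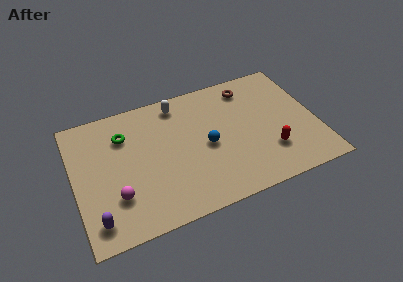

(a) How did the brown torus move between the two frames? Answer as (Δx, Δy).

(1.8, 2.5)

The brown torus started near (7.5, 4.1) and ended near (9.3, 6.6).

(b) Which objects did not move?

the magenta sphere and the red capsule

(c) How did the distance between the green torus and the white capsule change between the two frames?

+1.1

The distance was about 2.0 in the first image and 3.1 in the second, so they moved 1.1 units further apart.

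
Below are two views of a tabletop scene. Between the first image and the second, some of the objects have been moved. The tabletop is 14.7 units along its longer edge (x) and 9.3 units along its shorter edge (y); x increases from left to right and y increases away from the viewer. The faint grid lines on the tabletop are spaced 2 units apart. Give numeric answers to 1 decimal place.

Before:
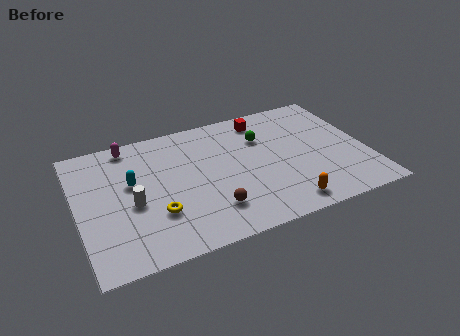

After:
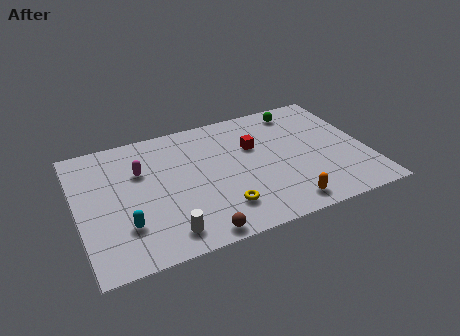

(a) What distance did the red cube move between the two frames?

2.0

The red cube moved from about (9.8, 7.9) to (9.1, 6.0), a distance of √(0.7² + 1.9²) ≈ 2.0.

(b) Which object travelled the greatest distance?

the yellow torus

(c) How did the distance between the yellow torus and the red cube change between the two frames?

-3.4

Before: roughly 7.8 units apart; after: 4.4. That's 3.4 units closer together.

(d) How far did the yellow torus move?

3.3

From (3.8, 2.9) to (7.0, 2.1), the yellow torus covered √(3.2² + 0.8²) ≈ 3.3 units.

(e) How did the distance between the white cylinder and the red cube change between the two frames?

-1.3

The distance was about 8.1 in the first image and 6.8 in the second, so they moved 1.3 units closer together.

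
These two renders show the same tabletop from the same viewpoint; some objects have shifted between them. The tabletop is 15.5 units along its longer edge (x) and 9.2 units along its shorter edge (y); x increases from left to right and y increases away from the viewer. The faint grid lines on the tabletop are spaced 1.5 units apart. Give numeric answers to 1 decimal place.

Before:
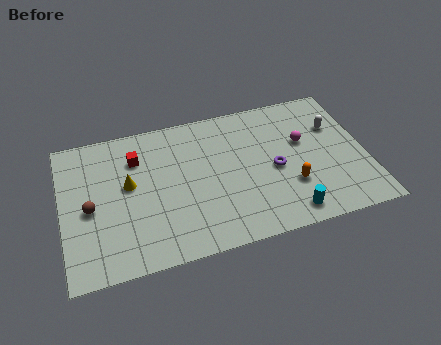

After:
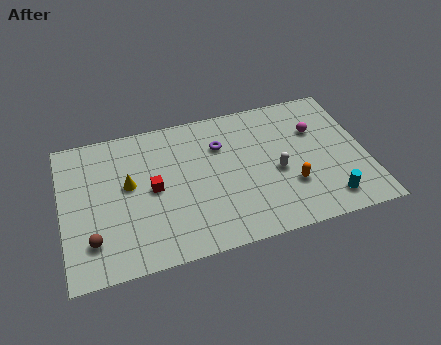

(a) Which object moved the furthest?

the white capsule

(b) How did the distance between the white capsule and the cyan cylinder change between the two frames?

-2.3

They were about 5.8 units apart before and 3.5 after — 2.3 units closer together.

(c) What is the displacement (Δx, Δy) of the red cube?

(0.7, -2.2)

From the two frames, the red cube sits at roughly (3.9, 6.8) before and (4.6, 4.6) after.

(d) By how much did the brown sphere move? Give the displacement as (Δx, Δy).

(0.0, -2.0)

The brown sphere started near (1.4, 4.2) and ended near (1.4, 2.2).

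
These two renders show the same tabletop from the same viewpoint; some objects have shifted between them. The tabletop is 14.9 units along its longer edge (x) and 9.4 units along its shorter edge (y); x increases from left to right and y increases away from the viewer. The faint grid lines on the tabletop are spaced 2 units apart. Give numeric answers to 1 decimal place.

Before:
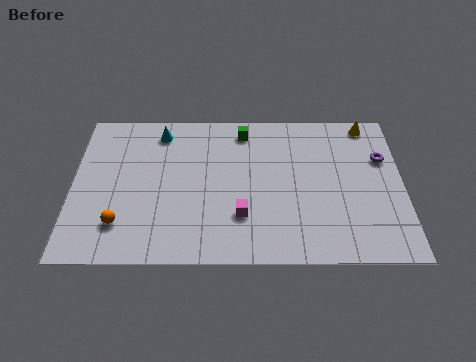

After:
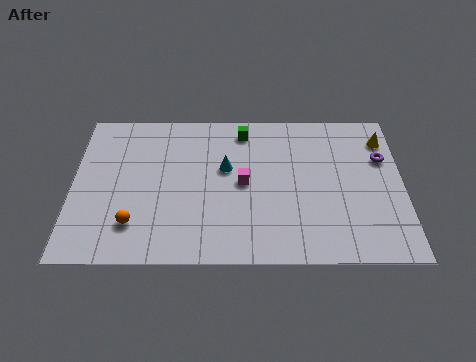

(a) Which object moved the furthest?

the cyan cone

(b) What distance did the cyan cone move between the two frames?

3.8

From (3.9, 7.9) to (6.9, 5.6), the cyan cone covered √(3.0² + 2.3²) ≈ 3.8 units.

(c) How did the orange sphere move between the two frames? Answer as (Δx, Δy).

(0.6, 0.0)

The orange sphere was at about (2.2, 2.2) and moved to about (2.8, 2.2).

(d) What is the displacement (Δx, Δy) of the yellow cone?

(0.7, -1.0)

The yellow cone was at about (13.4, 8.4) and moved to about (14.1, 7.4).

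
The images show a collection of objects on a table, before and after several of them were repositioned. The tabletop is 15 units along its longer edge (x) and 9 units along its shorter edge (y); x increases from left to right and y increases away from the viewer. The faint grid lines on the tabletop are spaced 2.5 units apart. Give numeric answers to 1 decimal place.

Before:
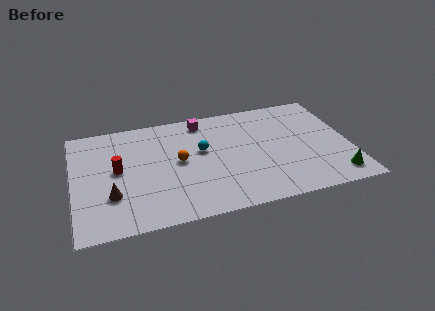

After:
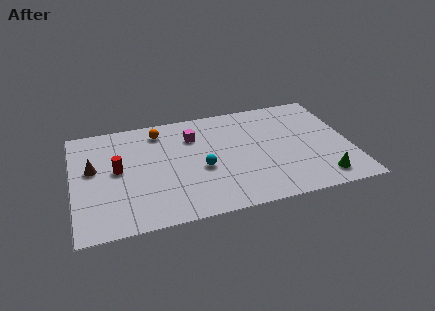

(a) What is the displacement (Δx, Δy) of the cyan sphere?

(-0.1, -1.5)

The cyan sphere started near (7.0, 5.3) and ended near (6.9, 3.8).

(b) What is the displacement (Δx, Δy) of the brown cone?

(-0.9, 2.4)

The brown cone started near (2.0, 2.8) and ended near (1.1, 5.2).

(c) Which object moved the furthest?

the orange sphere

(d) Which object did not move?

the red cylinder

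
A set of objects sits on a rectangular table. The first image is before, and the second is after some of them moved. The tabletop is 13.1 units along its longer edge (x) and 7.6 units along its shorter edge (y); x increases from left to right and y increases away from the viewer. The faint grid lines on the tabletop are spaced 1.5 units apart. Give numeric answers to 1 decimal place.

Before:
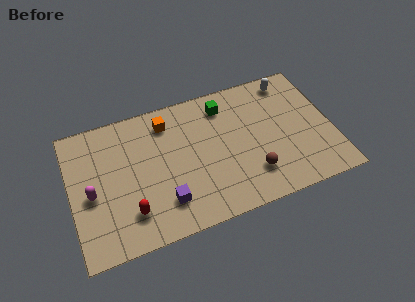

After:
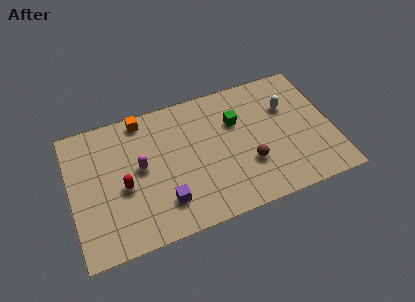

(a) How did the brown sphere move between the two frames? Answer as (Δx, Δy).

(-0.1, 0.6)

From the two frames, the brown sphere sits at roughly (8.9, 1.9) before and (8.8, 2.5) after.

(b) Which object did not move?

the purple cube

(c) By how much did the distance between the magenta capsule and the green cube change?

-2.4

They were about 7.4 units apart before and 5.0 after — 2.4 units closer together.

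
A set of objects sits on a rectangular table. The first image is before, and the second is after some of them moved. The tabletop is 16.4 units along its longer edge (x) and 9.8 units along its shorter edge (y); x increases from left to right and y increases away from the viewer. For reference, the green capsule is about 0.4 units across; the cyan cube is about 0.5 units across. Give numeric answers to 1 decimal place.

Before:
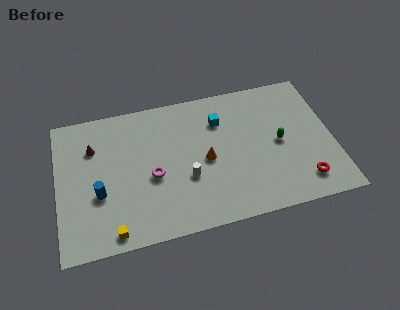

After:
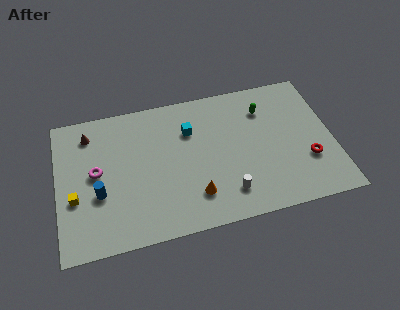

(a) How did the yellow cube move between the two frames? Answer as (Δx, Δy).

(-2.1, 2.7)

From the two frames, the yellow cube sits at roughly (3.1, 1.0) before and (1.0, 3.7) after.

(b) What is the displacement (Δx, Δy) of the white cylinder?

(2.3, -1.6)

The white cylinder was at about (7.6, 3.6) and moved to about (9.9, 2.0).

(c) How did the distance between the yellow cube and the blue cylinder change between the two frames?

-1.4

The distance was about 2.8 in the first image and 1.4 in the second, so they moved 1.4 units closer together.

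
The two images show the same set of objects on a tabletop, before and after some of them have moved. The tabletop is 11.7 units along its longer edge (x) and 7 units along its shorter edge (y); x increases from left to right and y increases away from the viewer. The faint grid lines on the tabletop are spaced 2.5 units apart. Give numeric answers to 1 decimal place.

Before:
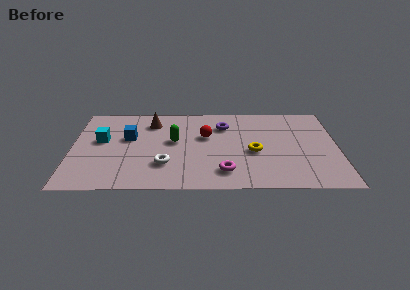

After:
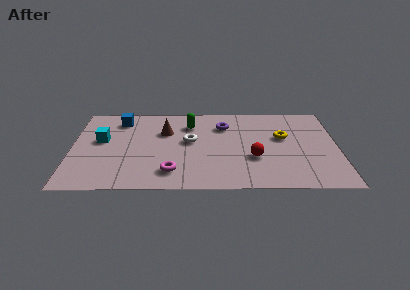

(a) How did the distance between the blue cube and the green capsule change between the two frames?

+1.1

Before: roughly 2.0 units apart; after: 3.1. That's 1.1 units further apart.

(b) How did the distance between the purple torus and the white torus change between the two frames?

-2.1

Before: roughly 4.1 units apart; after: 2.0. That's 2.1 units closer together.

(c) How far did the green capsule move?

1.6

The green capsule was near (4.5, 3.9) before and (5.2, 5.3) after, so it travelled √(0.7² + 1.4²) ≈ 1.6 units.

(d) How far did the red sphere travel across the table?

2.8

From (5.9, 4.3) to (8.0, 2.5), the red sphere covered √(2.1² + 1.8²) ≈ 2.8 units.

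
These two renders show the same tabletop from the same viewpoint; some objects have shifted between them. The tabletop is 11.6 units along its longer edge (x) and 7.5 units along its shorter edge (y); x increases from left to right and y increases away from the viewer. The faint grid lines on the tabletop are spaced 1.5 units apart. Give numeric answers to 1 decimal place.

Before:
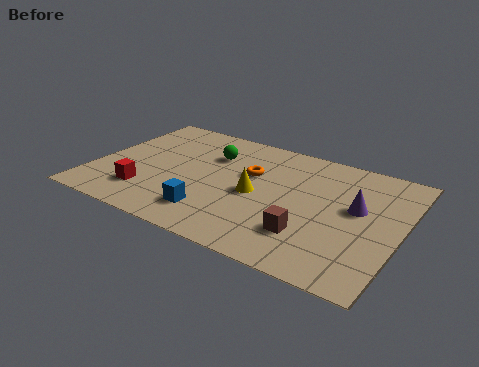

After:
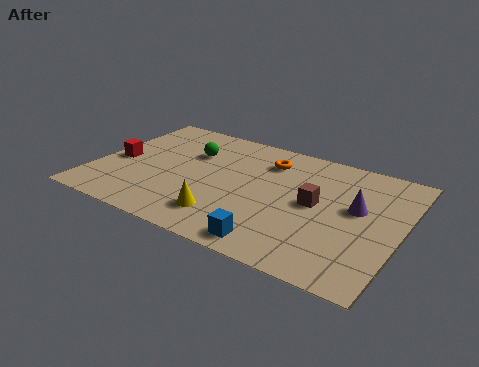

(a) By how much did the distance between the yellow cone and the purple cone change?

+1.5

The distance was about 3.8 in the first image and 5.3 in the second, so they moved 1.5 units further apart.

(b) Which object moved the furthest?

the blue cube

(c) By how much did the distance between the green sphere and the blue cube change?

+2.0

They were about 3.7 units apart before and 5.7 after — 2.0 units further apart.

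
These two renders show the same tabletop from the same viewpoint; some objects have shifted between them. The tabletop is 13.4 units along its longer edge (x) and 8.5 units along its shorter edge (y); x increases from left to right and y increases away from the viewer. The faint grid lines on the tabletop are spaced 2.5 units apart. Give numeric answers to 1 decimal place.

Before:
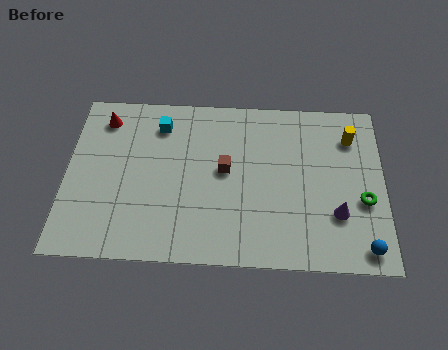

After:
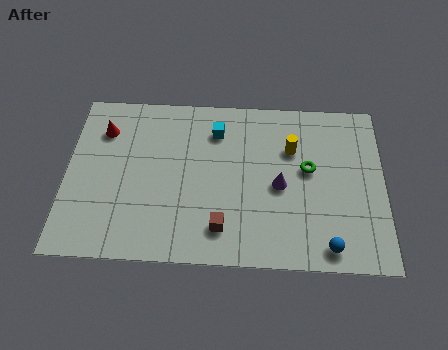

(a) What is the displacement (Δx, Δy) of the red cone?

(0.0, -0.6)

From the two frames, the red cone sits at roughly (1.5, 7.0) before and (1.5, 6.4) after.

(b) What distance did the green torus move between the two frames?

2.7

The green torus was near (12.5, 3.3) before and (10.2, 4.8) after, so it travelled √(2.3² + 1.5²) ≈ 2.7 units.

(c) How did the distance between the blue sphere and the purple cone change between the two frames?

+1.6

They were about 1.9 units apart before and 3.5 after — 1.6 units further apart.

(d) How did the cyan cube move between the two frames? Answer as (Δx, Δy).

(2.4, -0.2)

The cyan cube started near (3.9, 6.8) and ended near (6.3, 6.6).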